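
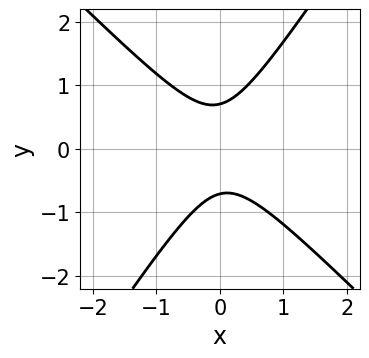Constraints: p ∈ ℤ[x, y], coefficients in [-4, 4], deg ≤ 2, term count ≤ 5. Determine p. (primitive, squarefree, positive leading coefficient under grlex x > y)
3*x^2 + x*y - 2*y^2 + 1

(a) deg p = 2. No degree-1 curve has this shape.
(b) Against the integer gridlines: it misses every integer gridline on the x-axis.
(c) Solving for integer coefficients yields p as stated.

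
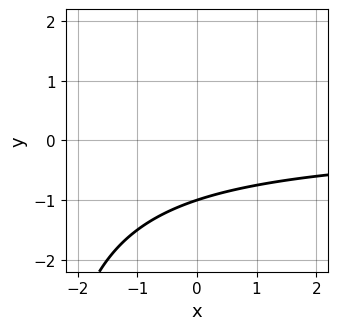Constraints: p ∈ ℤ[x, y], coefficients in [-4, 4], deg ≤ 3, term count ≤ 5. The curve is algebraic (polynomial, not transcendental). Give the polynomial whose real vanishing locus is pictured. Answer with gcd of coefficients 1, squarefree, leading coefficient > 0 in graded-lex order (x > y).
First, the degree is 2 — a generic line meets the curve in up to 2 points.
Next, observable constraints: it misses every integer gridline on the x-axis; it meets the y-axis at y = -1 (among the integer gridlines).
Finally, fitting integer coefficients to these (and the overall shape) gives p.

x*y + 3*y + 3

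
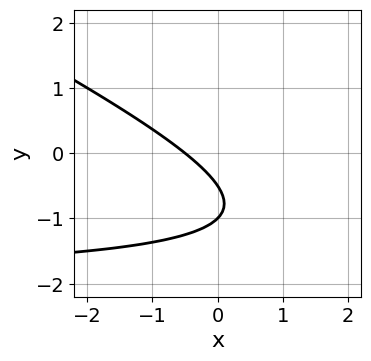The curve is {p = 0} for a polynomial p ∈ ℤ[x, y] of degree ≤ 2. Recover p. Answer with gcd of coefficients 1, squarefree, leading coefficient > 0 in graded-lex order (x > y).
1. deg p = 2. The shape is more complex than any degree-1 curve.
2. Checking where it meets the axes: one y-axis crossing is at y = -1.
3. The integer polynomial consistent with all of this is the stated p.

x*y + 2*y^2 + 2*x + 3*y + 1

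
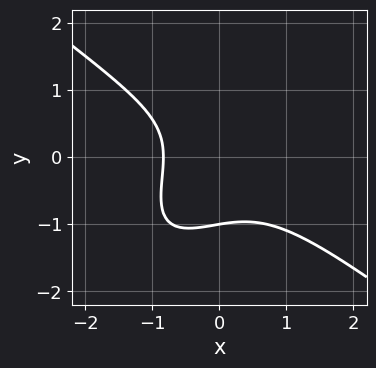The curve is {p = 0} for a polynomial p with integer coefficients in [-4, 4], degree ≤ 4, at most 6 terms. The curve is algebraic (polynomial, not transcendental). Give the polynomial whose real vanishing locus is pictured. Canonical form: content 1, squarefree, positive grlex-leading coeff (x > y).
deg p = 3.
From the axis intercepts and sections: it crosses the y-axis at the gridline y = -1.
Matching integer coefficients to the picture gives p.

2*x^3 - 2*x*y^2 + 2*y^3 + x + 2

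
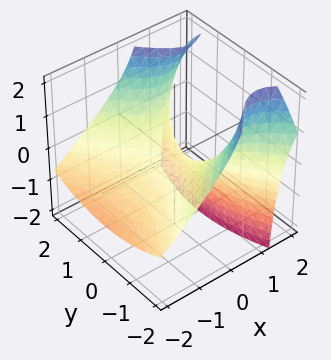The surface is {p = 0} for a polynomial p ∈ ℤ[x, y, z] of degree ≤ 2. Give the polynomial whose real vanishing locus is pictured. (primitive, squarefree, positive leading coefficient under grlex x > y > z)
2*x^2 - 3*x*z - y^2 + 3*z

(a) The degree is 2 — no degree-1 surface has this shape.
(b) Checking where it meets the axes: it crosses the x-axis at the gridline x = 0; one y-axis crossing is at y = 0; it crosses the z-axis at the gridline z = 0.
(c) Assembling these constraints gives the stated polynomial.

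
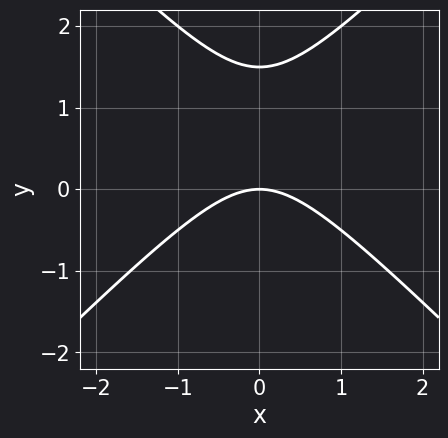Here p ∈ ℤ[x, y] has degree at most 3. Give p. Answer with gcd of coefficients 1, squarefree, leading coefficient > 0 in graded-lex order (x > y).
First, the degree is 2 — no degree-1 curve has this shape.
Next, symmetries: it's symmetric under x → −x, forcing even powers of x.
Next, against the integer gridlines: one y-axis crossing is at y = 0; one x-axis crossing is at x = 0.
Finally, fitting integer coefficients to these (and the overall shape) gives p.

2*x^2 - 2*y^2 + 3*y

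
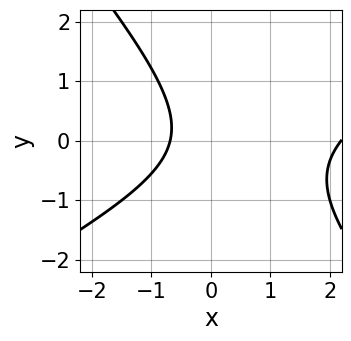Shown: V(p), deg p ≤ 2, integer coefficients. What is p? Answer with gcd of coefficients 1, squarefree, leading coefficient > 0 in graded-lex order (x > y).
deg p = 2.
Observable constraints: it misses every integer gridline on the y-axis.
Together with the visible shape, these determine p as stated.

2*x^2 - 2*x*y - 3*y^2 - 3*x - 3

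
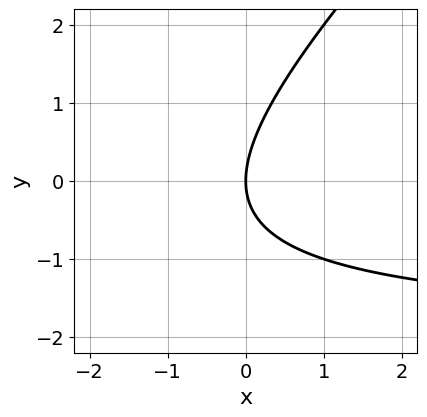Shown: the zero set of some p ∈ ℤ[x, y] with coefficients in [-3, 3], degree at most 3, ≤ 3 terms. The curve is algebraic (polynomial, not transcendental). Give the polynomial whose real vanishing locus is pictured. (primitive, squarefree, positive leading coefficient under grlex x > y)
x*y - y^2 + 2*x

Degree: the shape is more complex than any degree-1 curve, so deg p = 2.
Reading off the gridlines: one x-axis crossing is at x = 0; one y-axis crossing is at y = 0.
The integer polynomial consistent with all of this is the stated p.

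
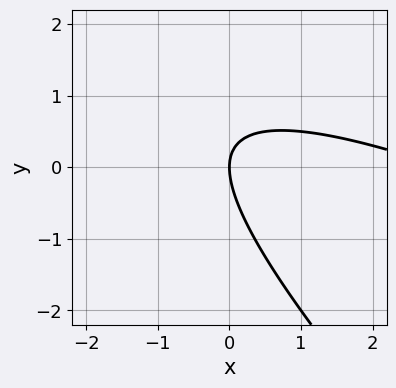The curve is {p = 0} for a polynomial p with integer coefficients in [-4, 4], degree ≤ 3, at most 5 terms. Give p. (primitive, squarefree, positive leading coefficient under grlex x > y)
1. Degree: no degree-1 curve has this shape, so deg p = 2.
2. Reading off the gridlines: it crosses the x-axis at the gridline x = 0; it meets the y-axis at y = 0 (among the integer gridlines).
3. Solving for integer coefficients yields p as stated.

x^2 + 3*x*y + 2*y^2 - 3*x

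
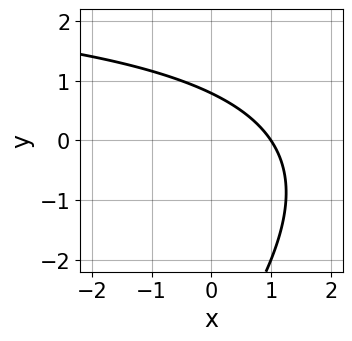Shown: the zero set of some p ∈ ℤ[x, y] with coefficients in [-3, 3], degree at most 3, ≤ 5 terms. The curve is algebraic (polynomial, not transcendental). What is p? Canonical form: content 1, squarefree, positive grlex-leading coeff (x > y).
deg p = 2. The shape is more complex than any degree-1 curve.
Against the integer gridlines: one x-axis crossing is at x = 1.
Solving for integer coefficients yields p as stated.

x*y - y^2 - 3*x - 3*y + 3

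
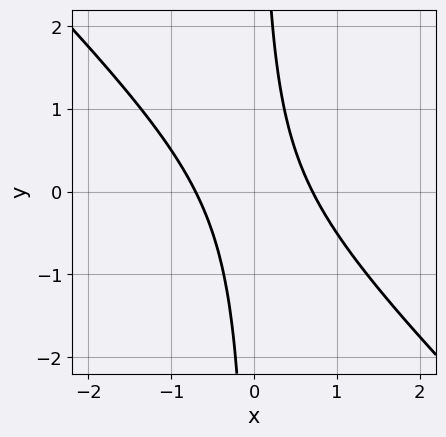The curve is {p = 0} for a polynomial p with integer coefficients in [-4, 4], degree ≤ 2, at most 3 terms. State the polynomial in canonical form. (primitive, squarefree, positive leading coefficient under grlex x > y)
2*x^2 + 2*x*y - 1

deg p = 2.
From the axis intercepts and sections: it misses every integer gridline on the y-axis.
These observations pin down the coefficients.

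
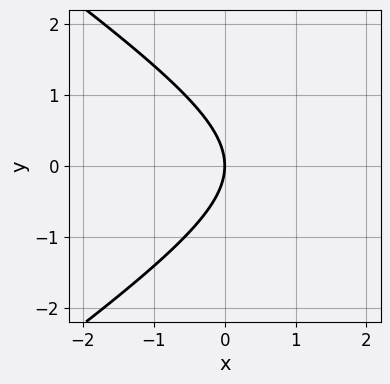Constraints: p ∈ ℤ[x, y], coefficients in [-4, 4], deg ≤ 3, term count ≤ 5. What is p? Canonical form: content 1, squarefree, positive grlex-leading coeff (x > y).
1. Degree: the shape is more complex than any degree-1 curve, so deg p = 2.
2. Symmetries: it's symmetric under y → −y, forcing even powers of y.
3. Against the integer gridlines: it meets the y-axis at y = 0 (among the integer gridlines); it crosses the x-axis at the gridline x = 0.
4. Assembling these constraints gives the stated polynomial.

x^2 - 2*y^2 - 3*x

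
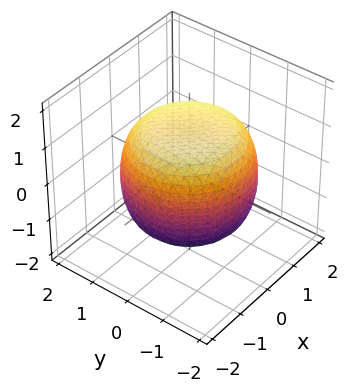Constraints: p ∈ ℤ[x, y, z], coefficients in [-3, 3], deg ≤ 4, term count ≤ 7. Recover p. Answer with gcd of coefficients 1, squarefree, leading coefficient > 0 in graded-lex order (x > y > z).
x^4 + 2*x^2*y^2 + y^4 - x^2 - y^2 + 2*z^2 - 3

First, the degree is 4 — no degree-3 surface has this shape.
Next, by symmetry, the surface is invariant under rotation about z: p = q(x² + y², z).
Next, from the axis intercepts and sections: a circular section at z = -1 has radius between 1 and 2.
Finally, assembling these constraints gives the stated polynomial.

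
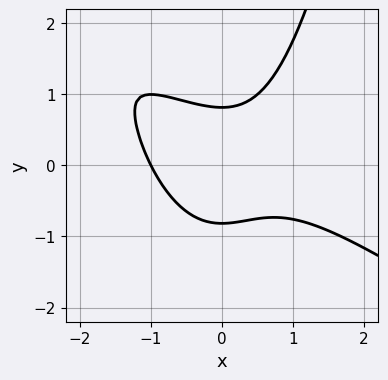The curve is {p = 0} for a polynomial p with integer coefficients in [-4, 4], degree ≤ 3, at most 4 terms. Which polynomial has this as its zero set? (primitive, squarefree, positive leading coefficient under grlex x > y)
2*x^3 + 3*x^2*y - 3*y^2 + 2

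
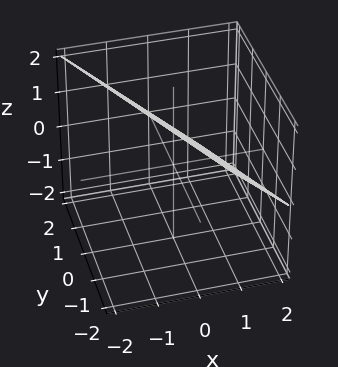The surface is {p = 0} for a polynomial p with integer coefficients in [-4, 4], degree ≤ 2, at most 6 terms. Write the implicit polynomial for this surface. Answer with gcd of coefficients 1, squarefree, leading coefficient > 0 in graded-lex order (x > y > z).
2*x + y + 2*z - 2

1. Degree: the surface is flat (a plane), so deg p = 1.
2. Against the integer gridlines: it crosses the y-axis at the gridline y = 2; it meets the x-axis at x = 1 (among the integer gridlines); one z-axis crossing is at z = 1.
3. Solving for integer coefficients yields p as stated.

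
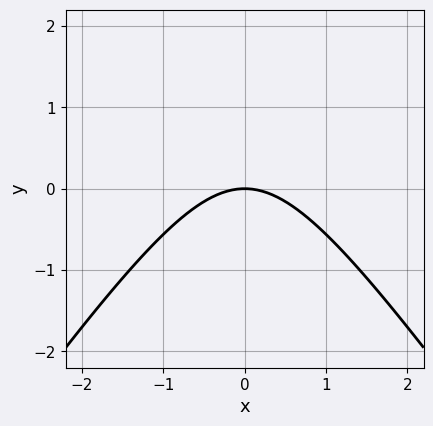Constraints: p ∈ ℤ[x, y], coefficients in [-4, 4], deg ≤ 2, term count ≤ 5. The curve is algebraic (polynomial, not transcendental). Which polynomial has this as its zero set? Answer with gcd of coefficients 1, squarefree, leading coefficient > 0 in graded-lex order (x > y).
2*x^2 - y^2 + 3*y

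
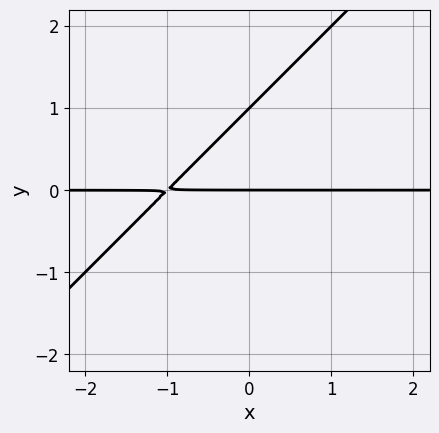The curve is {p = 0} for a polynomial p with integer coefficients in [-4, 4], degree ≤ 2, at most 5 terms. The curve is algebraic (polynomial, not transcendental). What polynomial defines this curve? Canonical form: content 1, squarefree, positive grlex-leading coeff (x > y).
x*y - y^2 + y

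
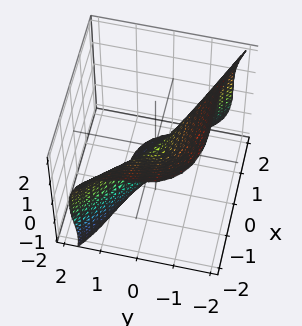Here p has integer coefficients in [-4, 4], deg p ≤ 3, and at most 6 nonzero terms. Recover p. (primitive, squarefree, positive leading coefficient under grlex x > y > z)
x^3 + 2*y^3 + y*z^2 + z^3 + z^2

1. Degree: no degree-2 surface has this shape, so deg p = 3.
2. Reading off the gridlines: it meets the x-axis at x = 0 (among the integer gridlines); among the integer gridlines, it crosses the z-axis at z ∈ {-1, 0}; one y-axis crossing is at y = 0.
3. Solving for integer coefficients yields p as stated.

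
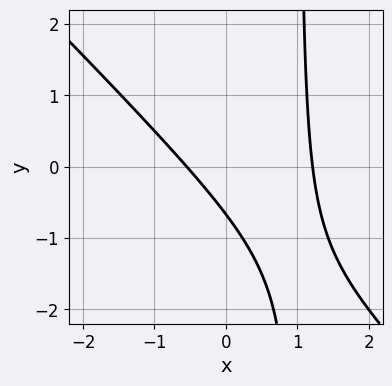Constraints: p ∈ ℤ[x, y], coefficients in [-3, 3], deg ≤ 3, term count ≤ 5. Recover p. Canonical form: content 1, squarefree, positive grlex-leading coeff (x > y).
3*x^2 + 3*x*y - 2*x - 3*y - 2

1. deg p = 2. A generic line meets the curve in up to 2 points.
2. Solving for integer coefficients yields p as stated.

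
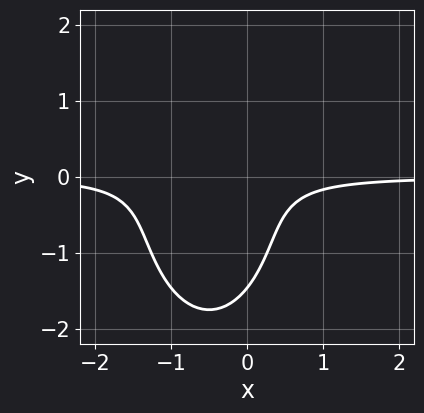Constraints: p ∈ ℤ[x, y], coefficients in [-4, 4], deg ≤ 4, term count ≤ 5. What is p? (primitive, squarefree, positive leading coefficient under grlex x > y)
1. deg p = 3.
2. Observable constraints: no x-intercept at any integer in the box.
3. Fitting integer coefficients to these (and the overall shape) gives p.

3*x^2*y + y^3 + 3*x*y + y^2 + 1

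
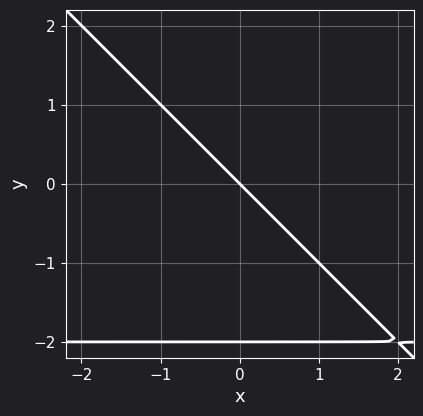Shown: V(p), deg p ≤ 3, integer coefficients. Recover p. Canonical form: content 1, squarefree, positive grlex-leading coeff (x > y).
First, the degree is 2 — a generic line meets the curve in up to 2 points.
Then, from the axis intercepts and sections: it crosses the x-axis at the gridline x = 0; the y-axis gridline crossings are at y ∈ {-2, 0}.
Finally, putting this together gives p.

x*y + y^2 + 2*x + 2*y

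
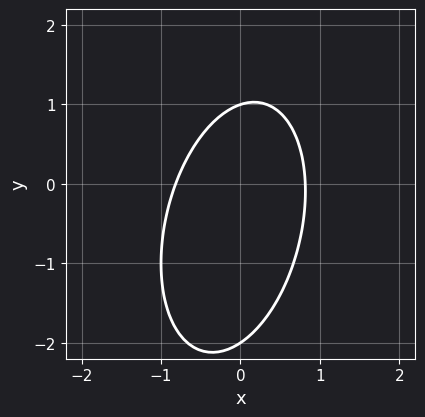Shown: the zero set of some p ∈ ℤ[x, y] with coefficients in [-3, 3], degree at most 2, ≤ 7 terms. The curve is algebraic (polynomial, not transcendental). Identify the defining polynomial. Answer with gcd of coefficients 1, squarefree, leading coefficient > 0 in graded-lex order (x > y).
3*x^2 - x*y + y^2 + y - 2

(a) deg p = 2. A generic line meets the curve in up to 2 points.
(b) Reading off the gridlines: among the integer gridlines, it crosses the y-axis at y ∈ {-2, 1}.
(c) Fitting integer coefficients to these (and the overall shape) gives p.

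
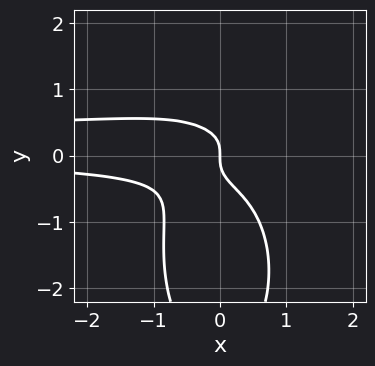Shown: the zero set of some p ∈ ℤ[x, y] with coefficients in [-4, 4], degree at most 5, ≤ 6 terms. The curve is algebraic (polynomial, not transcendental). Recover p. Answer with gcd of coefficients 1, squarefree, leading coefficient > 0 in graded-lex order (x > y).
3*x^2*y^2 + y^4 - x^2*y + 3*y^3 + x

1. deg p = 4. A generic line meets the curve in up to 4 points.
2. From the axis intercepts and sections: it crosses the x-axis at the gridline x = 0; one y-axis crossing is at y = 0.
3. The integer polynomial consistent with all of this is the stated p.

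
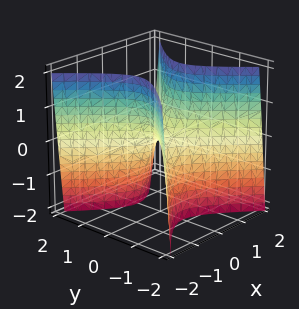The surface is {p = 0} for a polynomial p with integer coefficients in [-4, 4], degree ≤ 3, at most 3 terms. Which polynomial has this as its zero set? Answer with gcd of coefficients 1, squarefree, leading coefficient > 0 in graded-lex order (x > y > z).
3*x^2 - 3*y^2 - z

First, the degree is 2 — a saddle surface; a quadric.
Next, symmetries: the y ↦ −y reflection is a symmetry, so y appears only in even powers; mirror symmetry x ↦ −x ⇒ only even powers of x.
Then, checking where it meets the axes: it meets the x-axis at x = 0 (among the integer gridlines); one y-axis crossing is at y = 0; one z-axis crossing is at z = 0.
Finally, solving for integer coefficients yields p as stated.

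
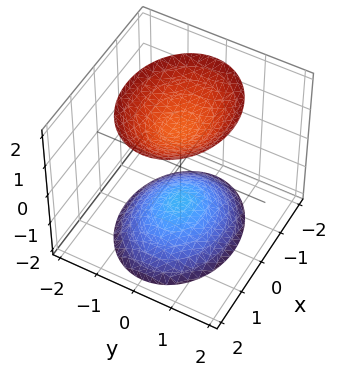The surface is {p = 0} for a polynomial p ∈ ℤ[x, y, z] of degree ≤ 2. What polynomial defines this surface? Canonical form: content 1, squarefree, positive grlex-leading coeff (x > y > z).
1. The picture has 2 separate pieces. They look like related sheets of one shape, so recover p as a whole.
2. deg p = 2. Two sheets facing apart; a quadric.
3. Symmetries: the x ↦ −x reflection is a symmetry, so x appears only in even powers; mirror symmetry y ↦ −y ⇒ only even powers of y; mirror symmetry z ↦ −z ⇒ only even powers of z.
4. From the axis intercepts and sections: it misses every integer gridline on the y-axis; no x-intercept at any integer in the box.
5. Together with the visible shape, these determine p as stated.

2*x^2 + 3*y^2 - 2*z^2 + 3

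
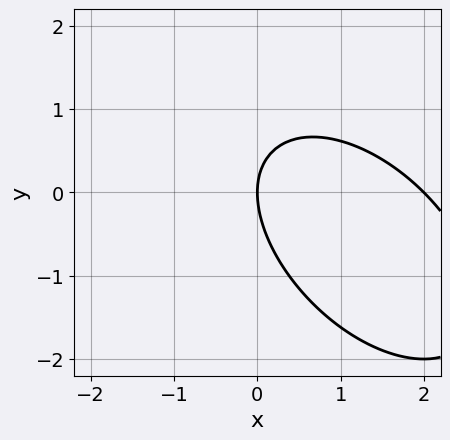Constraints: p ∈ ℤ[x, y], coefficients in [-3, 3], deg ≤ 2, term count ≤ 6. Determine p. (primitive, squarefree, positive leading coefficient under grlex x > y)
x^2 + x*y + y^2 - 2*x

(a) The degree is 2 — no degree-1 curve has this shape.
(b) From the axis intercepts and sections: one y-axis crossing is at y = 0; the x-axis gridline crossings are at x ∈ {0, 2}.
(c) Matching integer coefficients to the picture gives p.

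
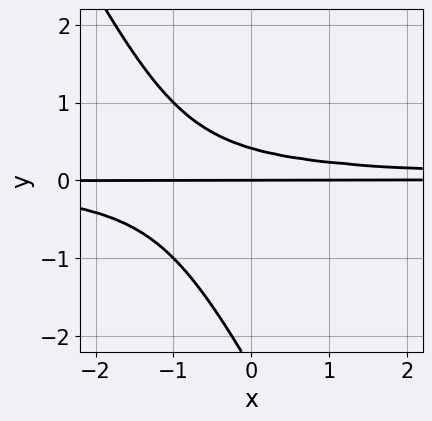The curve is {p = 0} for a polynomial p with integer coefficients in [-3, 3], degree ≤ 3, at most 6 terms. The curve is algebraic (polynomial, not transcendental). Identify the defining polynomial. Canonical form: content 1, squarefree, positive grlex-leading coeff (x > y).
The degree is 3 — the shape is more complex than any degree-2 curve.
From the axis intercepts and sections: the visible x-axis segment lies entirely on the curve; it meets the y-axis at y = 0 (among the integer gridlines).
Assembling these constraints gives the stated polynomial.

2*x*y^2 + y^3 + 2*y^2 - y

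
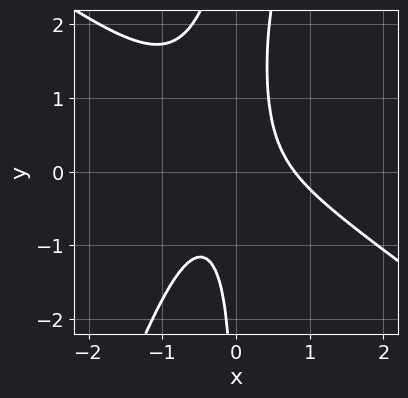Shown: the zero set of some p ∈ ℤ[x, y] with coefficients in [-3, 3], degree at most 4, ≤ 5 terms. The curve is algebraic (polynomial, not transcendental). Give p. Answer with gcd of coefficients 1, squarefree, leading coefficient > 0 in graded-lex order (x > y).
2*x^3 + 2*x^2*y - x*y^2 + 2*x*y - 1

First, the degree is 3 — a generic line meets the curve in up to 3 points.
Then, reading off the gridlines: no y-intercept at any integer in the box.
Finally, assembling these constraints gives the stated polynomial.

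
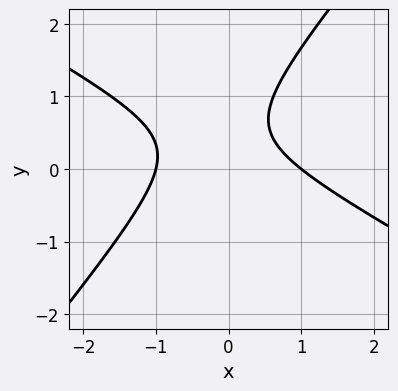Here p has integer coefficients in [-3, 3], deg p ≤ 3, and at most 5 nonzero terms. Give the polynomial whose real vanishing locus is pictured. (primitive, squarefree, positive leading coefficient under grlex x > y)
(a) deg p = 2. A generic line meets the curve in up to 2 points.
(b) Observable constraints: among the integer gridlines, it crosses the x-axis at x ∈ {-1, 1}; it misses every integer gridline on the y-axis.
(c) Fitting integer coefficients to these (and the overall shape) gives p.

2*x^2 + 2*x*y - 3*y^2 + 3*y - 2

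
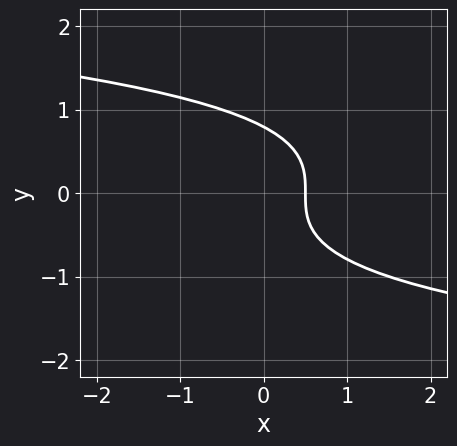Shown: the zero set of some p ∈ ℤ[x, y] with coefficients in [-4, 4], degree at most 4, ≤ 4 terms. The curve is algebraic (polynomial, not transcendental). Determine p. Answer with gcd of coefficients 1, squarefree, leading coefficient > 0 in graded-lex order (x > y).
1. The degree is 3 — a generic line meets the curve in up to 3 points.
2. Putting this together gives p.

2*y^3 + 2*x - 1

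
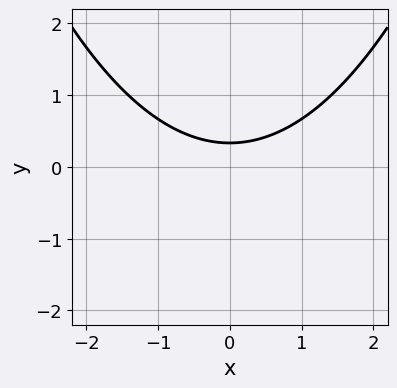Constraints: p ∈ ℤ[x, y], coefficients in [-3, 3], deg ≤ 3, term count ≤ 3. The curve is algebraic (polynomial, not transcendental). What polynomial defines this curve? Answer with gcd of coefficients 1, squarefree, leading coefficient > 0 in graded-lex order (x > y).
x^2 - 3*y + 1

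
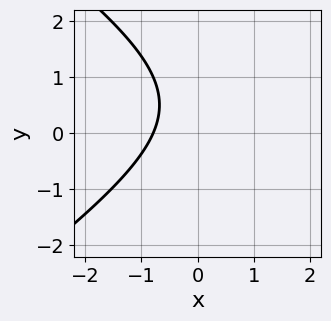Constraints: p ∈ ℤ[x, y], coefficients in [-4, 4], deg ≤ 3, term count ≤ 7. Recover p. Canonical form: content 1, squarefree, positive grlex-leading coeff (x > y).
x^2 - 2*y^2 - 3*x + 2*y - 3

deg p = 2.
From the visible intercepts: no y-intercept at any integer in the box.
Matching integer coefficients to the picture gives p.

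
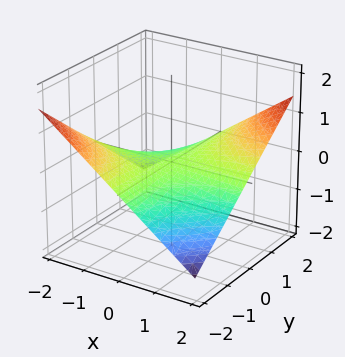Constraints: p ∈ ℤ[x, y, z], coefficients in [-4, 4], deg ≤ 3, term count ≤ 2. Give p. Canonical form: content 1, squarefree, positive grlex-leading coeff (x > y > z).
(a) The degree is 2 — a saddle surface; a quadric.
(b) Reading off the gridlines: every point of the y-axis in the box is on the surface; the visible x-axis segment lies entirely on the surface; one z-axis crossing is at z = 0.
(c) Fitting integer coefficients to these (and the overall shape) gives p.

x*y - 3*z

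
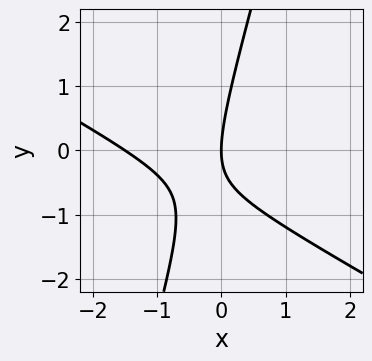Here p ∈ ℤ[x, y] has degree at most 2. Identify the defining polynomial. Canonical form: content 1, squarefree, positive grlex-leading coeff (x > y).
2*x^2 + 3*x*y - y^2 + 3*x

1. The degree is 2 — the shape is more complex than any degree-1 curve.
2. Observable constraints: one x-axis crossing is at x = 0; one y-axis crossing is at y = 0.
3. Putting this together gives p.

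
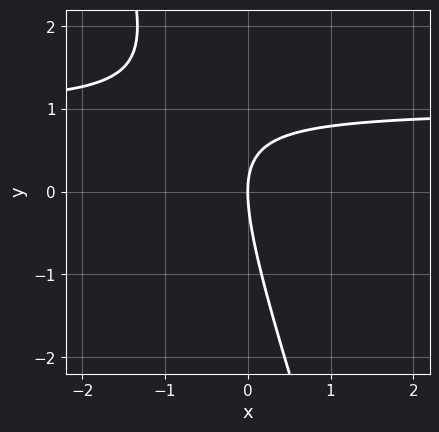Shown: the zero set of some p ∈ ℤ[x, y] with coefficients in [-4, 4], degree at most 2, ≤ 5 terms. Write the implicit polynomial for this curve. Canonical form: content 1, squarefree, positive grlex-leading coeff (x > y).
First, the degree is 2 — a generic line meets the curve in up to 2 points.
Then, from the visible intercepts: it meets the x-axis at x = 0 (among the integer gridlines); it meets the y-axis at y = 0 (among the integer gridlines).
Finally, solving for integer coefficients yields p as stated.

3*x*y + y^2 - 3*x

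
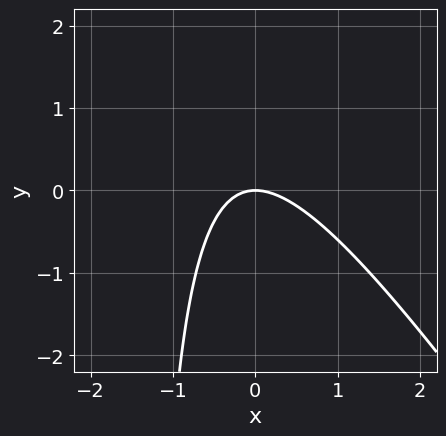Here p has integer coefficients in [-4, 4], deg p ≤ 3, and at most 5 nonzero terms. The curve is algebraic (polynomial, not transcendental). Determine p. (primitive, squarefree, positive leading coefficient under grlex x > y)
3*x^2 + 2*x*y + 3*y

The degree is 2 — no degree-1 curve has this shape.
Against the integer gridlines: it crosses the y-axis at the gridline y = 0; one x-axis crossing is at x = 0.
Together with the visible shape, these determine p as stated.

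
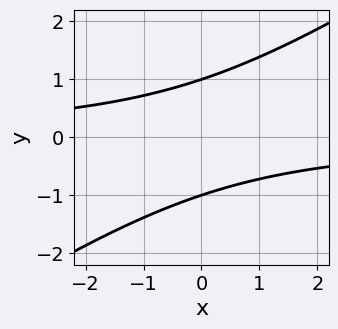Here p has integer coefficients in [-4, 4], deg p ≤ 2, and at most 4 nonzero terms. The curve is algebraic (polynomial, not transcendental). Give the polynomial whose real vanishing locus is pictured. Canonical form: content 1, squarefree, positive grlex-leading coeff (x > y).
(a) deg p = 2. A generic line meets the curve in up to 2 points.
(b) From the axis intercepts and sections: among the integer gridlines, it crosses the y-axis at y ∈ {-1, 1}; it misses every integer gridline on the x-axis.
(c) Solving for integer coefficients yields p as stated.

2*x*y - 3*y^2 + 3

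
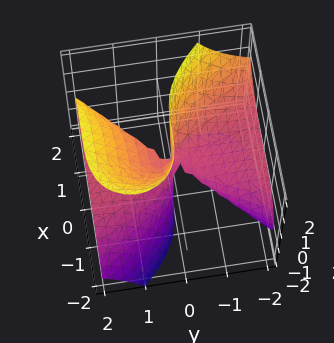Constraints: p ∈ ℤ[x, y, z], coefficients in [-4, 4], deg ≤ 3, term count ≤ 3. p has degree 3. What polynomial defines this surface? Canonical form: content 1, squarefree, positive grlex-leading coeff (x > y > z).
(a) Degree: the shape is more complex than any degree-2 surface, so deg p = 3.
(b) Observable constraints: every point of the z-axis in the box is on the surface; the visible y-axis segment lies entirely on the surface; it meets the x-axis at x = 0 (among the integer gridlines).
(c) These observations pin down the coefficients.

2*x^3 - 3*y^2*z + 3*y*z^2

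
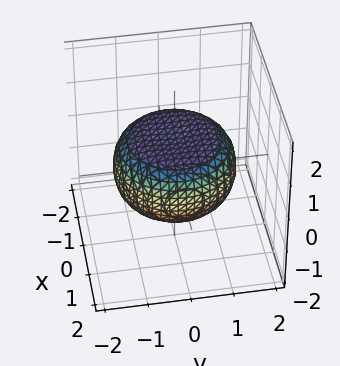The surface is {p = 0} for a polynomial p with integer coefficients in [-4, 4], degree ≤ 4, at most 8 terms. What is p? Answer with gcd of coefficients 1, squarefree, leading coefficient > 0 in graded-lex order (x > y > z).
First, the degree is 4 — the shape is more complex than any degree-3 surface.
Then, symmetries: rotational symmetry about the z-axis ⇒ p depends on x, y only through x² + y².
Next, checking where it meets the axes: a circular section at z = 0 has radius between 1 and 2.
Finally, these observations pin down the coefficients.

x^4 + 2*x^2*y^2 + y^4 - x^2 - y^2 + 3*z^2 - 2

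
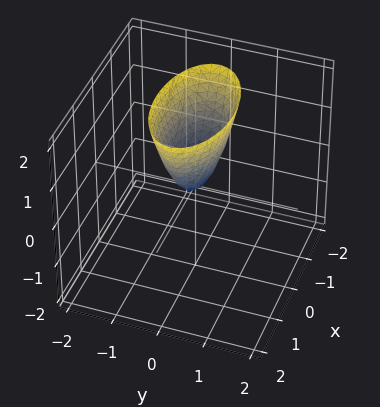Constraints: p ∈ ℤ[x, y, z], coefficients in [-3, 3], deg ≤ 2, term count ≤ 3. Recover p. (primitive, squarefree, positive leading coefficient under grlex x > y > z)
x^2 + 3*y^2 - z

(a) deg p = 2. A single bowl opening along one axis; a quadric.
(b) Symmetries: mirror symmetry x ↦ −x ⇒ only even powers of x; it's symmetric under y → −y, forcing even powers of y.
(c) Observable constraints: one z-axis crossing is at z = 0; it meets the y-axis at y = 0 (among the integer gridlines); it meets the x-axis at x = 0 (among the integer gridlines).
(d) Putting this together gives p.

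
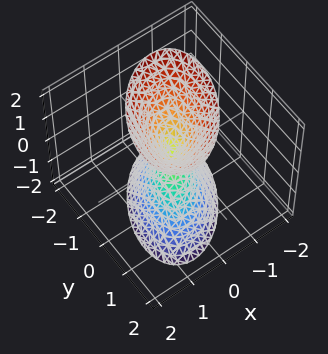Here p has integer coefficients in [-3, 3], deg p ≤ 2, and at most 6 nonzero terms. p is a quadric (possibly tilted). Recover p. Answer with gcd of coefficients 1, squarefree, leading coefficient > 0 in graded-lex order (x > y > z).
3*x^2 - 2*x*y + 2*y^2 - z^2

I count 2 distinct pieces. They look like related sheets of one shape, so recover p as a whole.
deg p = 2. The shape is more complex than any degree-1 surface.
Observable constraints: one y-axis crossing is at y = 0; it crosses the z-axis at the gridline z = 0.
These observations pin down the coefficients.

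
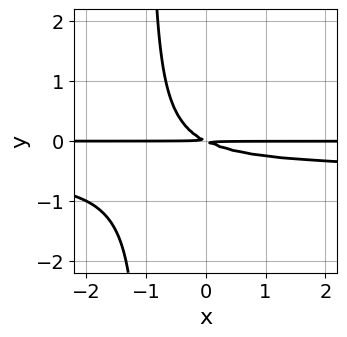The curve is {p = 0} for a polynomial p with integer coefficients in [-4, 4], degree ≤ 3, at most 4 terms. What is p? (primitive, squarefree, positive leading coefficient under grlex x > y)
First, the degree is 3 — a generic line meets the curve in up to 3 points.
Next, from the visible intercepts: the visible x-axis segment lies entirely on the curve.
Finally, putting this together gives p.

2*x*y^2 + x*y + 2*y^2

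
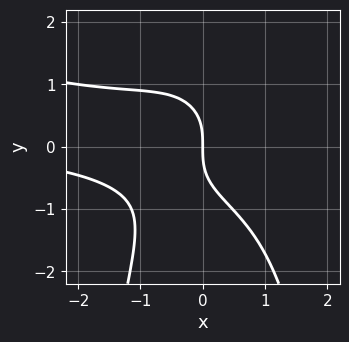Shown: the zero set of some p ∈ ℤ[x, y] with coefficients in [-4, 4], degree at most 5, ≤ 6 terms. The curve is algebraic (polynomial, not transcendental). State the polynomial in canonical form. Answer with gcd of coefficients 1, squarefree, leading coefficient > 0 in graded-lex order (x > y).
1. deg p = 4.
2. From the visible intercepts: it crosses the x-axis at the gridline x = 0; it meets the y-axis at y = 0 (among the integer gridlines).
3. Matching integer coefficients to the picture gives p.

x^3*y + 3*x^2*y^2 + 2*y^3 + 3*x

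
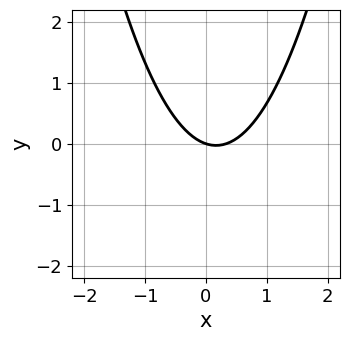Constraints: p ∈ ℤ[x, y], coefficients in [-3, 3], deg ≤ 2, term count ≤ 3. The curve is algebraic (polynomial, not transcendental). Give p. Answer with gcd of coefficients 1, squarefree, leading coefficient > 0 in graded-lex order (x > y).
3*x^2 - x - 3*y

1. The degree is 2 — the shape is more complex than any degree-1 curve.
2. Against the integer gridlines: one x-axis crossing is at x = 0; one y-axis crossing is at y = 0.
3. The integer polynomial consistent with all of this is the stated p.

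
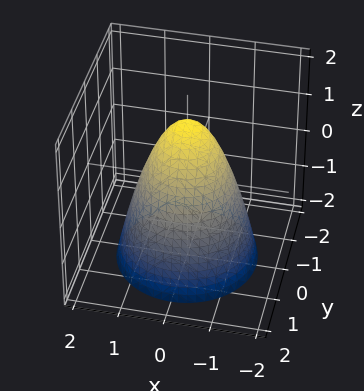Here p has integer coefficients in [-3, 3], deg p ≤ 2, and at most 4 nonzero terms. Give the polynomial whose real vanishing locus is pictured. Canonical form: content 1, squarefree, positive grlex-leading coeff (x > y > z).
3*x^2 + 3*y^2 + 2*z - 3

1. deg p = 2. The shape is more complex than any degree-1 surface.
2. Symmetries: the surface is invariant under rotation about z: p = q(x² + y², z).
3. From the visible intercepts: among the integer gridlines, it crosses the y-axis at y ∈ {-1, 1}; a circular section at z = -1 has radius between 1 and 2; among the integer gridlines, it crosses the x-axis at x ∈ {-1, 1}.
4. Together with the visible shape, these determine p as stated.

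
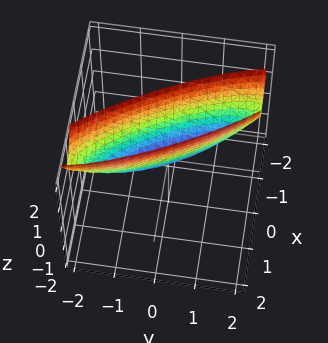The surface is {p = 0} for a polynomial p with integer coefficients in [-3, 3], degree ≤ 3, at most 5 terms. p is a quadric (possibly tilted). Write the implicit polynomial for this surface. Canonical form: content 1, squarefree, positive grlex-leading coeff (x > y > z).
1. Degree: no degree-1 surface has this shape, so deg p = 2.
2. From the visible intercepts: one y-axis crossing is at y = 0; it crosses the z-axis at the gridline z = 0; one x-axis crossing is at x = 0.
3. Assembling these constraints gives the stated polynomial.

3*x^2 + 3*x*y + y^2 - z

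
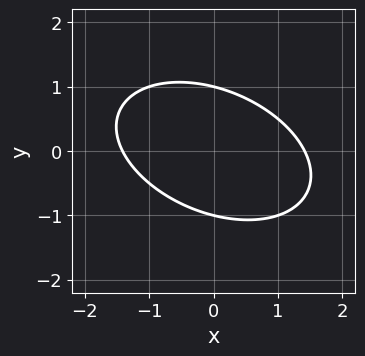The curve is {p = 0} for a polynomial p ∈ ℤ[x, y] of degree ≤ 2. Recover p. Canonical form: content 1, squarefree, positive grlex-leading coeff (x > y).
x^2 + x*y + 2*y^2 - 2

First, deg p = 2. No degree-1 curve has this shape.
Next, from the visible intercepts: the y-axis gridline crossings are at y ∈ {-1, 1}.
Finally, these observations pin down the coefficients.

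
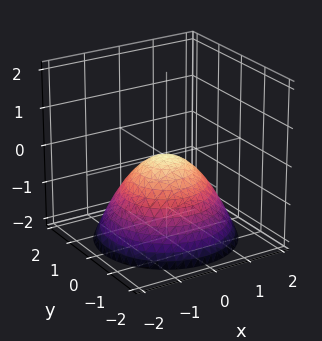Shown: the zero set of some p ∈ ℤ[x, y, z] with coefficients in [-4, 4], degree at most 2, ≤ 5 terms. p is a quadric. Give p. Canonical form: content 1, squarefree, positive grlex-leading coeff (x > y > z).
2*x^2 + 2*y^2 + 3*z

1. Degree: a paraboloid; a quadric, so deg p = 2.
2. Symmetries: the surface is invariant under rotation about z: p = q(x² + y², z).
3. Observable constraints: one z-axis crossing is at z = 0; a circular section at z = -2 has radius between 1 and 2.
4. Assembling these constraints gives the stated polynomial.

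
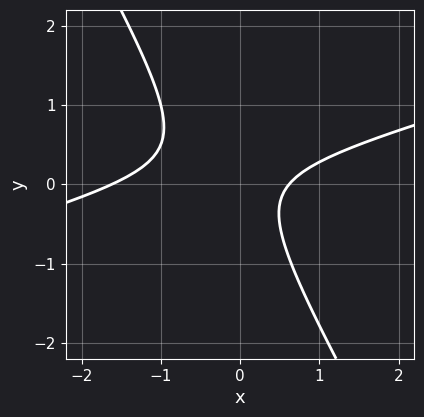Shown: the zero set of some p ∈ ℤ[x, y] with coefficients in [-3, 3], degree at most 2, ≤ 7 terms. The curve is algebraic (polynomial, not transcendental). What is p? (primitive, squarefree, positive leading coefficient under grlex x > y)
(a) Degree: no degree-1 curve has this shape, so deg p = 2.
(b) From the axis intercepts and sections: no y-intercept at any integer in the box.
(c) The integer polynomial consistent with all of this is the stated p.

x^2 - 3*x*y - 2*y^2 + x - 1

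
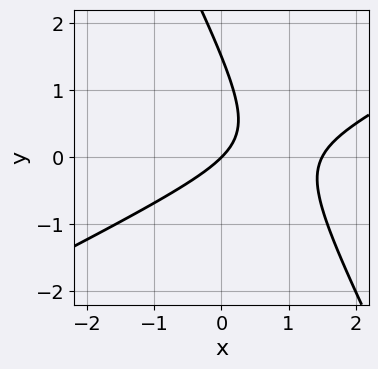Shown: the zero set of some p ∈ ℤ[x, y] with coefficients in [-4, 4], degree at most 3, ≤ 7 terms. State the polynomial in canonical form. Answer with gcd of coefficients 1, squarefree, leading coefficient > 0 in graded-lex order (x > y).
2*x^2 - 3*x*y - 2*y^2 - 3*x + 3*y

(a) Degree: the shape is more complex than any degree-1 curve, so deg p = 2.
(b) From the visible intercepts: one y-axis crossing is at y = 0; it meets the x-axis at x = 0 (among the integer gridlines).
(c) Assembling these constraints gives the stated polynomial.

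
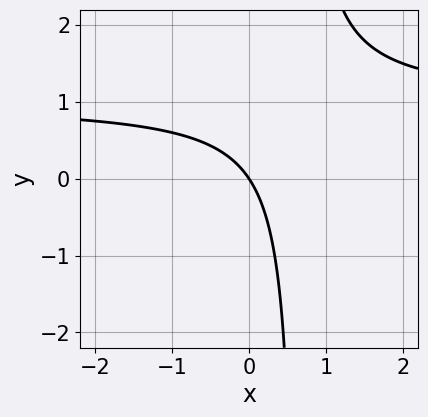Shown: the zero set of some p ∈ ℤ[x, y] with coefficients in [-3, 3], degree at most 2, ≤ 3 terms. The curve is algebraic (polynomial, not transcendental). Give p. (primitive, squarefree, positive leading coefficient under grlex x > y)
3*x*y - 3*x - 2*y

First, deg p = 2. A generic line meets the curve in up to 2 points.
Then, reading off the gridlines: it crosses the x-axis at the gridline x = 0; it crosses the y-axis at the gridline y = 0.
Finally, putting this together gives p.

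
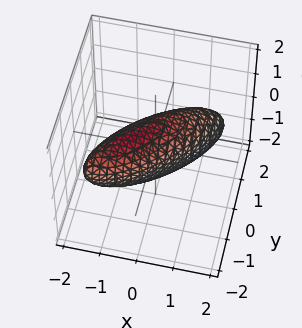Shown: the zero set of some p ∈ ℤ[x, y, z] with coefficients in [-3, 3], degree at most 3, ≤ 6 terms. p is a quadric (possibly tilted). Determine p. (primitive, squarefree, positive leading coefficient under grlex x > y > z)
1. The degree is 2 — a generic line meets the surface in up to 2 points.
2. Against the integer gridlines: the x-axis gridline crossings are at x ∈ {-1, 1}; among the integer gridlines, it crosses the z-axis at z ∈ {-1, 1}; among the integer gridlines, it crosses the y-axis at y ∈ {-1, 1}.
3. Matching integer coefficients to the picture gives p.

2*x^2 - 3*x*y + 2*y^2 + y*z + 2*z^2 - 2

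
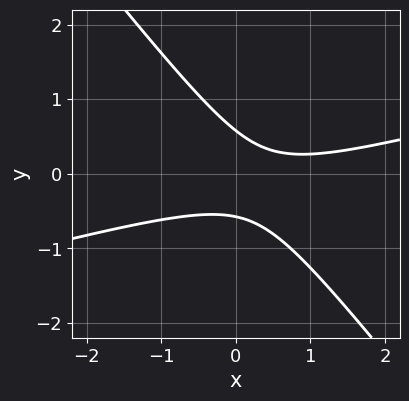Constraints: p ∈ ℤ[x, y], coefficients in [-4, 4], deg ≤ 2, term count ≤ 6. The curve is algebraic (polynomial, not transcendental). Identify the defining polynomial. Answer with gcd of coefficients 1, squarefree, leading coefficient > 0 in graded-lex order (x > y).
(a) Degree: a generic line meets the curve in up to 2 points, so deg p = 2.
(b) Against the integer gridlines: the curve avoids every integer x-axis point in the box.
(c) Assembling these constraints gives the stated polynomial.

x^2 - 3*x*y - 3*y^2 - x + 1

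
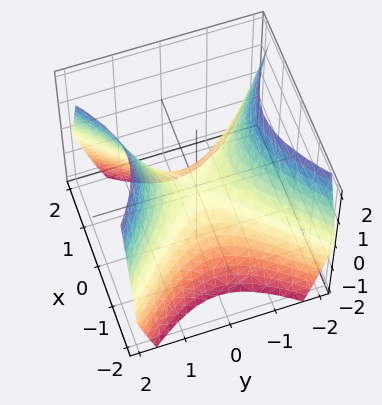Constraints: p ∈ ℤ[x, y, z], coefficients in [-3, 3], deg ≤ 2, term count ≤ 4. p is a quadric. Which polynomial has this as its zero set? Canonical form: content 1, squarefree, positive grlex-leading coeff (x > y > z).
(a) deg p = 2.
(b) Symmetries: mirror symmetry y ↦ −y ⇒ only even powers of y; the x ↦ −x reflection is a symmetry, so x appears only in even powers.
(c) Against the integer gridlines: one y-axis crossing is at y = 0; one x-axis crossing is at x = 0; one z-axis crossing is at z = 0.
(d) Fitting integer coefficients to these (and the overall shape) gives p.

x^2 - y^2 + z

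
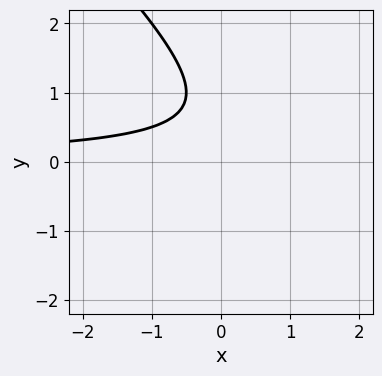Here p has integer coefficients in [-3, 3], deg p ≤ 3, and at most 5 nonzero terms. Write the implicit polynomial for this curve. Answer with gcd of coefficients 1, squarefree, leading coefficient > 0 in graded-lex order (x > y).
(a) deg p = 2. No degree-1 curve has this shape.
(b) Observable constraints: it misses every integer gridline on the y-axis; the curve avoids every integer x-axis point in the box.
(c) Putting this together gives p.

2*x*y + 2*y^2 - 3*y + 2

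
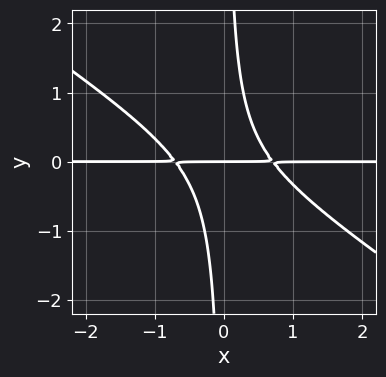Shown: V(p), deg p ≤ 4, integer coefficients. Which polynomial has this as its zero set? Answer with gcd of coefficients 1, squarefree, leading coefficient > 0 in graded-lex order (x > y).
2*x^2*y + 3*x*y^2 - y

First, the degree is 3 — no degree-2 curve has this shape.
Then, from the visible intercepts: one y-axis crossing is at y = 0; every point of the x-axis in the box is on the curve.
Finally, fitting integer coefficients to these (and the overall shape) gives p.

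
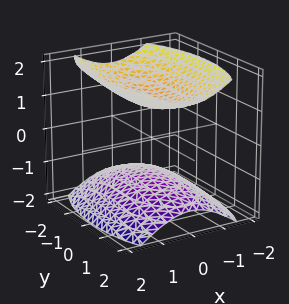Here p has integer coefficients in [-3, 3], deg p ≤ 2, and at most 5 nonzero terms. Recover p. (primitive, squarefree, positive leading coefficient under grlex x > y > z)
3*x^2 + y^2 - 3*z^2 + 3

1. There are 2 components. They look like related sheets of one shape, so recover p as a whole.
2. Degree: two sheets facing apart; a quadric, so deg p = 2.
3. Symmetries: the x ↦ −x reflection is a symmetry, so x appears only in even powers; the y ↦ −y reflection is a symmetry, so y appears only in even powers; the z ↦ −z reflection is a symmetry, so z appears only in even powers.
4. Observable constraints: it misses every integer gridline on the y-axis; among the integer gridlines, it crosses the z-axis at z ∈ {-1, 1}; no x-intercept at any integer in the box.
5. Assembling these constraints gives the stated polynomial.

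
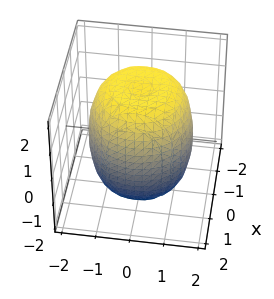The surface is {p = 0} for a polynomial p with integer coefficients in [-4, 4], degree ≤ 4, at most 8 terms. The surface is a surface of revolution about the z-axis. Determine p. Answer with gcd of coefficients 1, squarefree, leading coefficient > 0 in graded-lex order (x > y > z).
The degree is 4 — a generic line meets the surface in up to 4 points.
Symmetries: the z-axis is an axis of rotation, so x and y enter only as x² + y².
Observable constraints: a circular section at z = -1 has radius between 1 and 2.
Together with the visible shape, these determine p as stated.

x^4 + 2*x^2*y^2 + y^4 - x^2 - y^2 + z^2 - 3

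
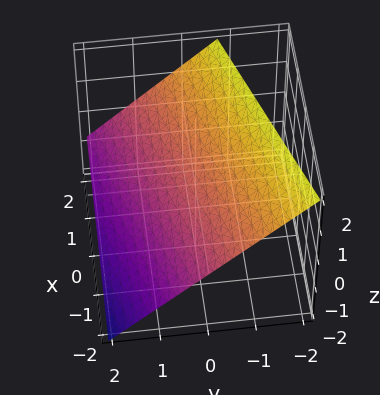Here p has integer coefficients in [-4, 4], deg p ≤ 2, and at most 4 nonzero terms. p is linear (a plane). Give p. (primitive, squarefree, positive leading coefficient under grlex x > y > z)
x - 3*y - 3*z + 2

(a) Degree: every cross-section is a straight line — this is a plane, so deg p = 1.
(b) From the visible intercepts: it crosses the x-axis at the gridline x = -2.
(c) Matching integer coefficients to the picture gives p.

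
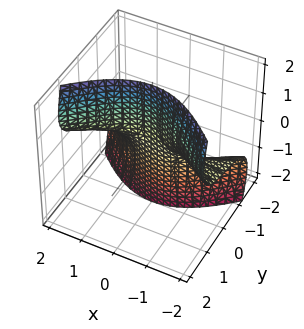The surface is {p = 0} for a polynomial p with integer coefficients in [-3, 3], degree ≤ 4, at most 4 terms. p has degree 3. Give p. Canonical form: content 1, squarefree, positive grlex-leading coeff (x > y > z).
2*x^2*z - y^3 - 3*y*z^2 - 2*y

deg p = 3. A generic line meets the surface in up to 3 points.
From the axis intercepts and sections: it meets the y-axis at y = 0 (among the integer gridlines); every point of the z-axis in the box is on the surface; every point of the x-axis in the box is on the surface.
The integer polynomial consistent with all of this is the stated p.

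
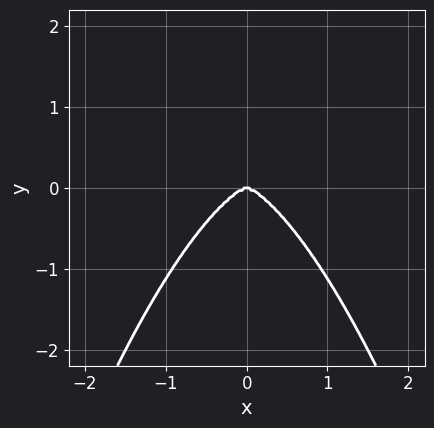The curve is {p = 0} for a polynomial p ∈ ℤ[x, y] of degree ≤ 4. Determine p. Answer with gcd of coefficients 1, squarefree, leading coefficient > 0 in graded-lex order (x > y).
3*x^4 + x^2*y^2 + 3*y^3

deg p = 4. No degree-3 curve has this shape.
Symmetries: mirror symmetry x ↦ −x ⇒ only even powers of x.
Observable constraints: it crosses the x-axis at the gridline x = 0; one y-axis crossing is at y = 0.
Putting this together gives p.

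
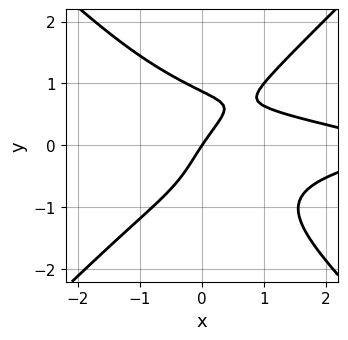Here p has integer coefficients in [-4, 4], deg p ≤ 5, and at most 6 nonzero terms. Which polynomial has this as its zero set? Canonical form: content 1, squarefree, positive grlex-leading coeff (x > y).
3*x^2*y^2 - 3*y^4 + x^2 - 3*x + 2*y

First, deg p = 4. A generic line meets the curve in up to 4 points.
Next, observable constraints: one y-axis crossing is at y = 0; it meets the x-axis at x = 0 (among the integer gridlines).
Finally, the integer polynomial consistent with all of this is the stated p.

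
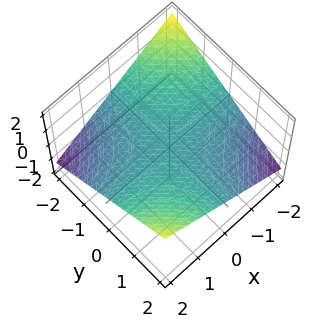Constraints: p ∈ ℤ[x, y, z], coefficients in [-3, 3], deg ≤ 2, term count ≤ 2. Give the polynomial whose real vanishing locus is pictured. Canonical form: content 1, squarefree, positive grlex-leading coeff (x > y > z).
(a) Degree: a hyperbolic paraboloid; a quadric, so deg p = 2.
(b) Against the integer gridlines: the visible y-axis segment lies entirely on the surface; one z-axis crossing is at z = 0; the visible x-axis segment lies entirely on the surface.
(c) Assembling these constraints gives the stated polynomial.

x*y - 3*z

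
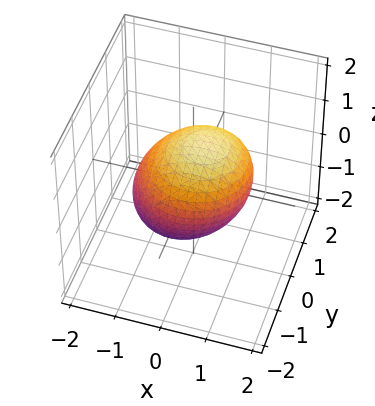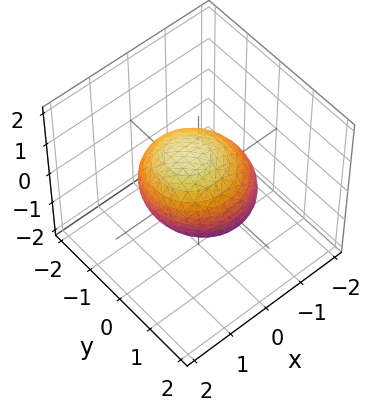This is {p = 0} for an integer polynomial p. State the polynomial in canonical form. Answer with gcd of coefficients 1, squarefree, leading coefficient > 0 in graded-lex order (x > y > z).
The degree is 2 — no degree-1 surface has this shape.
The integer polynomial consistent with all of this is the stated p.

2*x^2 - x*z + 2*y^2 + 2*z^2 - 3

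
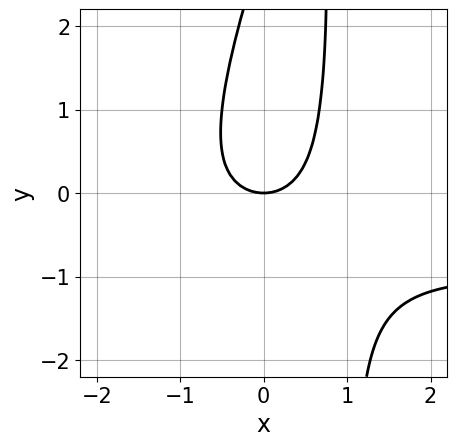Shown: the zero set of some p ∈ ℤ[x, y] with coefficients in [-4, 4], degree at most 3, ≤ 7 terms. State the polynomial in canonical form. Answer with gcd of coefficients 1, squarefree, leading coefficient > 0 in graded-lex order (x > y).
3*x^2*y - x*y^2 + 3*x^2 + y^2 - 3*y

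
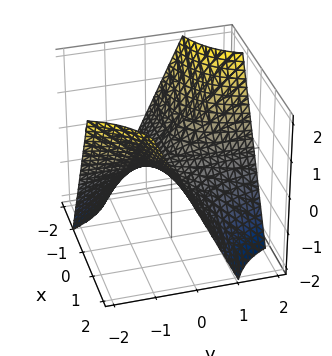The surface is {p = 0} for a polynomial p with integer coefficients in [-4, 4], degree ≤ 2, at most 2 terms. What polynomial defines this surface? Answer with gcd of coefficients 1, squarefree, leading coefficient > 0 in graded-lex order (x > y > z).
x*y + z

(a) The degree is 2 — a hyperbolic paraboloid; a quadric.
(b) Against the integer gridlines: one z-axis crossing is at z = 0; the visible y-axis segment lies entirely on the surface; every point of the x-axis in the box is on the surface.
(c) Solving for integer coefficients yields p as stated.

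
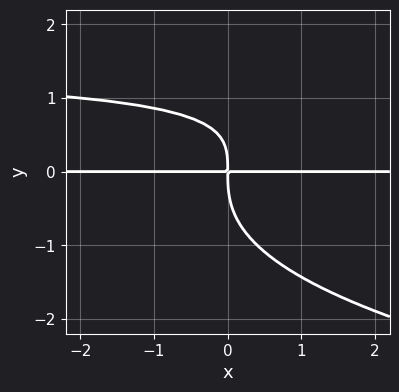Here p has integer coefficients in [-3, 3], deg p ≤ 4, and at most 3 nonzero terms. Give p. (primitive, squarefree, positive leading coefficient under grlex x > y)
(a) deg p = 4. The shape is more complex than any degree-3 curve.
(b) Checking where it meets the axes: every point of the x-axis in the box is on the curve.
(c) Solving for integer coefficients yields p as stated.

2*y^4 - 2*x*y^2 + 3*x*y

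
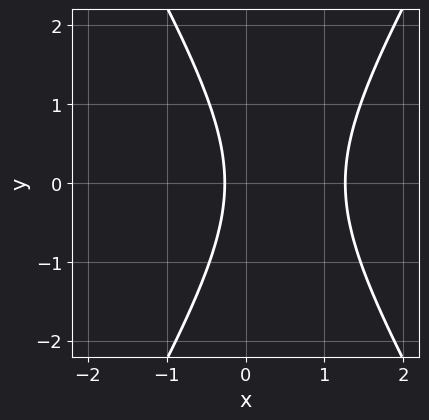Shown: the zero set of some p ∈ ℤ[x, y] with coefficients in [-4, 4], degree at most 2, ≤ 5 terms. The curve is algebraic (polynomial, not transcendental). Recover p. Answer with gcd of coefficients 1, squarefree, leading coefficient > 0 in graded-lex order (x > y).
Degree: a generic line meets the curve in up to 2 points, so deg p = 2.
Symmetries: it's symmetric under y → −y, forcing even powers of y.
From the visible intercepts: the curve avoids every integer y-axis point in the box.
Together with the visible shape, these determine p as stated.

3*x^2 - y^2 - 3*x - 1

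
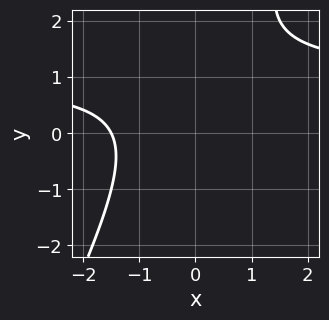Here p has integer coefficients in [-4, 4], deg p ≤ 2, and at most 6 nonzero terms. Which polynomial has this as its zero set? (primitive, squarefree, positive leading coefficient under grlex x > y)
2*x*y - y^2 - 2*x + 2*y - 3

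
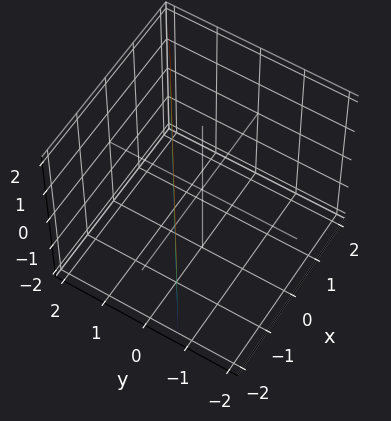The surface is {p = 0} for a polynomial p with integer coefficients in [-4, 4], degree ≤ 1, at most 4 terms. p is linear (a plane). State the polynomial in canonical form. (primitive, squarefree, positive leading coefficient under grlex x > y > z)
Degree: the surface is flat (a plane), so deg p = 1.
From the axis intercepts and sections: it misses every integer gridline on the z-axis; one x-axis crossing is at x = -1.
Fitting integer coefficients to these (and the overall shape) gives p.

2*x - 3*y + 2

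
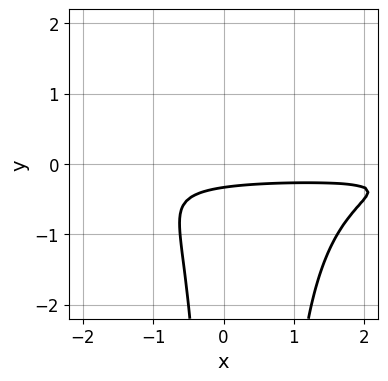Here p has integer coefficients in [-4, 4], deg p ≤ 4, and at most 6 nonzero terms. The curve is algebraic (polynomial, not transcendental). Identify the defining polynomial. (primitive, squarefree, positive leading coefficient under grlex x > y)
2*x^2*y^2 - x*y^2 + x*y + 3*y + 1

(a) Degree: a generic line meets the curve in up to 4 points, so deg p = 4.
(b) Against the integer gridlines: it misses every integer gridline on the x-axis.
(c) The integer polynomial consistent with all of this is the stated p.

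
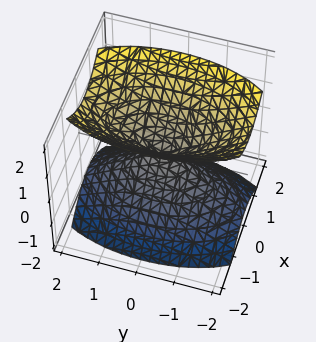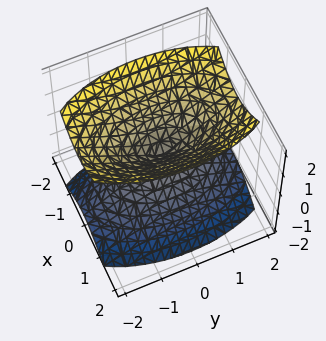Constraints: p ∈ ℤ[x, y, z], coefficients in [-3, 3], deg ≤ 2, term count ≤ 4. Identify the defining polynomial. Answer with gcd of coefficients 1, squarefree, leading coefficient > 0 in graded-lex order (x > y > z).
First, there are 2 components.
Then, the degree is 2 — two nappes meeting at a single point; a quadric.
Then, symmetries: the x ↦ −x reflection is a symmetry, so x appears only in even powers; mirror symmetry z ↦ −z ⇒ only even powers of z; it's symmetric under y → −y, forcing even powers of y.
Next, observable constraints: it crosses the x-axis at the gridline x = 0; it meets the z-axis at z = 0 (among the integer gridlines).
Finally, together with the visible shape, these determine p as stated.

3*x^2 + y^2 - 2*z^2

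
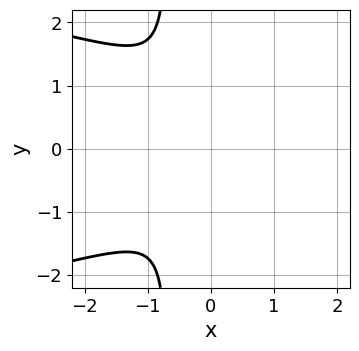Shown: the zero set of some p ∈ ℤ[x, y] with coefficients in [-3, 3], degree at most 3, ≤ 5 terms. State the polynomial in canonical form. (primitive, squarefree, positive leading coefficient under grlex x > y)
3*x*y^2 + 3*x^2 + 2*y^2

Degree: no degree-2 curve has this shape, so deg p = 3.
Symmetries: the y ↦ −y reflection is a symmetry, so y appears only in even powers.
These observations pin down the coefficients.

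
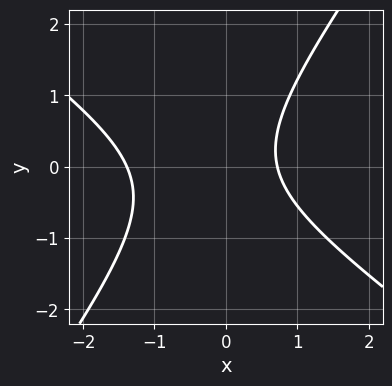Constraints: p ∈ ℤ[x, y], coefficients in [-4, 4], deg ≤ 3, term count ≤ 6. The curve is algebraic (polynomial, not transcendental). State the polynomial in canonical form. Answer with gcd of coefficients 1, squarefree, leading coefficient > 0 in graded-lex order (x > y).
3*x^2 + 2*x*y - 3*y^2 + 2*x - 3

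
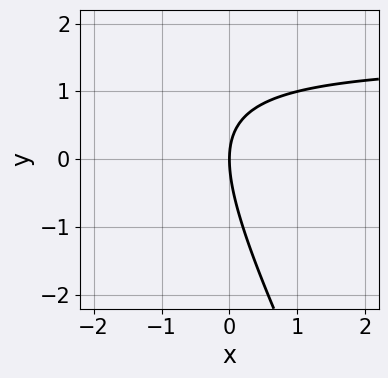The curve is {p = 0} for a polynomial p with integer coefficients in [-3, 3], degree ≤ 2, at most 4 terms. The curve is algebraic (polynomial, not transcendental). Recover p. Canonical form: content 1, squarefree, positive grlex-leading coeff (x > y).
(a) deg p = 2.
(b) Observable constraints: one x-axis crossing is at x = 0; one y-axis crossing is at y = 0.
(c) Matching integer coefficients to the picture gives p.

2*x*y + y^2 - 3*x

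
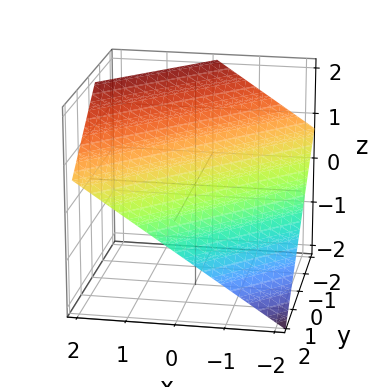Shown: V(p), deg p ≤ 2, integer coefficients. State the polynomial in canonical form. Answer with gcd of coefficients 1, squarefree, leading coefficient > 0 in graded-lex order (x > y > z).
2*x - 2*y - 3*z + 2

(a) The degree is 1 — every cross-section is a straight line — this is a plane.
(b) Reading off the gridlines: one x-axis crossing is at x = -1; it crosses the y-axis at the gridline y = 1.
(c) The integer polynomial consistent with all of this is the stated p.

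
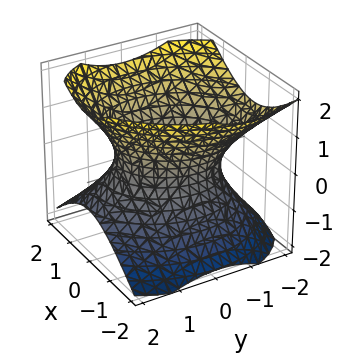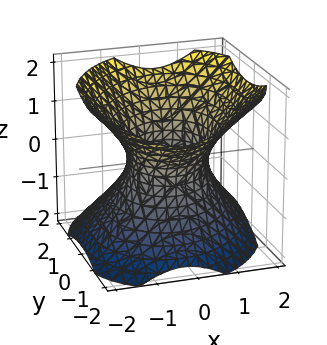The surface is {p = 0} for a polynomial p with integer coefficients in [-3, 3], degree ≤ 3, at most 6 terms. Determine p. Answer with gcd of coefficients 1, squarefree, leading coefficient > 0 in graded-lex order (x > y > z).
(a) Degree: a generic line meets the surface in up to 2 points, so deg p = 2.
(b) From the axis intercepts and sections: no z-intercept at any integer in the box; the x-axis gridline crossings are at x ∈ {-1, 1}.
(c) Together with the visible shape, these determine p as stated.

3*x^2 - x*y + 2*y^2 + y*z - 3*z^2 - 3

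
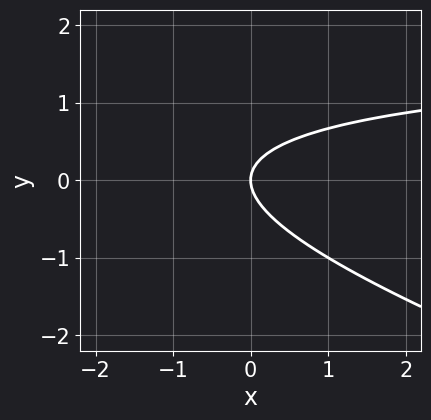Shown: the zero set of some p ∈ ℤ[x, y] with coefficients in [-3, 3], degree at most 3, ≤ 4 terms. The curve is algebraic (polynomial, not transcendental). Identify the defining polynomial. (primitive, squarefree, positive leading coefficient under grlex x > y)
Degree: no degree-1 curve has this shape, so deg p = 2.
Checking where it meets the axes: it meets the x-axis at x = 0 (among the integer gridlines); it meets the y-axis at y = 0 (among the integer gridlines).
Solving for integer coefficients yields p as stated.

x*y + 3*y^2 - 2*x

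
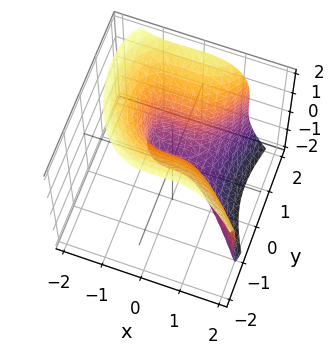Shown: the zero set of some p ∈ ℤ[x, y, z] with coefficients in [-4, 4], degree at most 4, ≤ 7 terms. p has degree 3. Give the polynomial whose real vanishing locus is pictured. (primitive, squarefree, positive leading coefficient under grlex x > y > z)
2*x^3 + x^2*y + z^3 - 3*y^2 + 3*y

(a) The degree is 3 — a generic line meets the surface in up to 3 points.
(b) Observable constraints: one x-axis crossing is at x = 0; among the integer gridlines, it crosses the y-axis at y ∈ {0, 1}; it meets the z-axis at z = 0 (among the integer gridlines).
(c) Putting this together gives p.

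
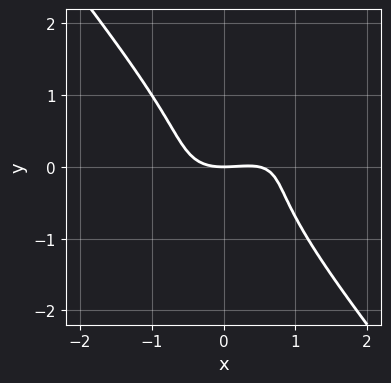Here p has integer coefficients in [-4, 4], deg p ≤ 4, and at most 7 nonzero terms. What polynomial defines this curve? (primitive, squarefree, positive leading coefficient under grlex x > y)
2*x^3 - 3*x^2*y + 3*y^3 - x^2 + 3*y

deg p = 3. No degree-2 curve has this shape.
From the axis intercepts and sections: one y-axis crossing is at y = 0; one x-axis crossing is at x = 0.
Fitting integer coefficients to these (and the overall shape) gives p.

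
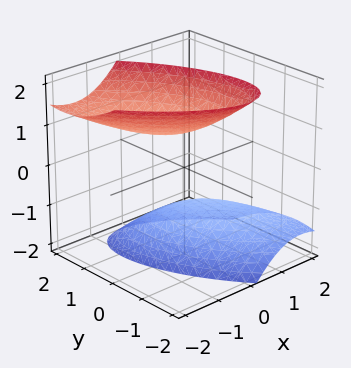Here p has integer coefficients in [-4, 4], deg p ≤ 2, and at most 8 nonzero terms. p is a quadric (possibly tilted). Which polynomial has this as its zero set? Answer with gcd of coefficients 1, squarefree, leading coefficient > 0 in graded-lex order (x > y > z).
3*x^2 + 3*x*y + 2*x*z + 2*y^2 - 2*z^2 + 2

There are 2 components. Treating them together as one polynomial.
deg p = 2. A generic line meets the surface in up to 2 points.
From the axis intercepts and sections: the z-axis gridline crossings are at z ∈ {-1, 1}; it misses every integer gridline on the y-axis; the surface avoids every integer x-axis point in the box.
Fitting integer coefficients to these (and the overall shape) gives p.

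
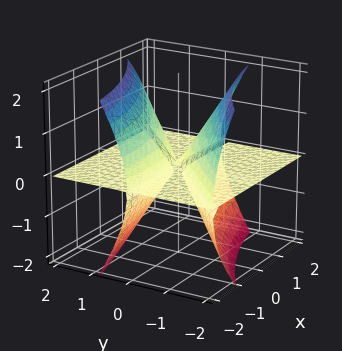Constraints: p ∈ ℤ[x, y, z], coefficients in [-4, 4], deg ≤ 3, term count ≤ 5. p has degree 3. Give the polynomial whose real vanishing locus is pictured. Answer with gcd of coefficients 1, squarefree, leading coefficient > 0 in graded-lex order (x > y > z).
(a) The picture has 3 separate pieces. Treating them together as one polynomial.
(b) deg p = 3. The shape is more complex than any degree-2 surface.
(c) From the visible intercepts: every point of the x-axis in the box is on the surface; one z-axis crossing is at z = 0.
(d) Fitting integer coefficients to these (and the overall shape) gives p. Check: (0, 2, 0) on the y-axis lies on the surface, and p(0, 2, 0) = 0. ✓

2*x*y*z - 2*y^2*z + z^3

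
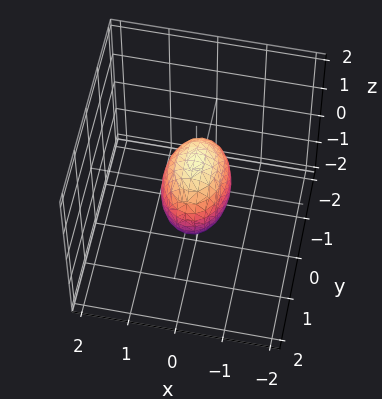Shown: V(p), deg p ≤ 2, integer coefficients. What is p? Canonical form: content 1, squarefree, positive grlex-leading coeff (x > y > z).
The degree is 2 — a closed, bounded, convex surface; a quadric.
Symmetries: the z ↦ −z reflection is a symmetry, so z appears only in even powers; mirror symmetry y ↦ −y ⇒ only even powers of y; mirror symmetry x ↦ −x ⇒ only even powers of x.
Against the integer gridlines: among the integer gridlines, it crosses the z-axis at z ∈ {-1, 1}; among the integer gridlines, it crosses the y-axis at y ∈ {-1, 1}.
Together with the visible shape, these determine p as stated.

2*x^2 + y^2 + z^2 - 1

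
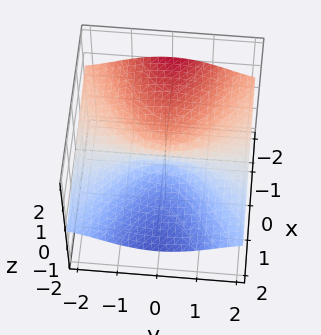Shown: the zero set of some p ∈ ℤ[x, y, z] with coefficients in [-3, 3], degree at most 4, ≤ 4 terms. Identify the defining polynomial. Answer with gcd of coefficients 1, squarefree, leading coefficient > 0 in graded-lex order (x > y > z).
1. Degree: no degree-2 surface has this shape, so deg p = 3.
2. Observable constraints: it crosses the z-axis at the gridline z = 0; it meets the x-axis at x = 0 (among the integer gridlines).
3. Assembling these constraints gives the stated polynomial. Check: (0, 2, 0) on the y-axis lies on the surface, and p(0, 2, 0) = 0. ✓

x*z^2 - 3*y^2*z - 3*z^3 - 3*x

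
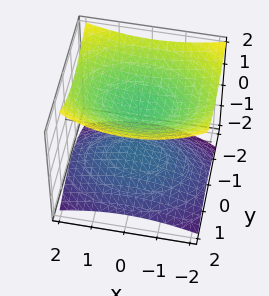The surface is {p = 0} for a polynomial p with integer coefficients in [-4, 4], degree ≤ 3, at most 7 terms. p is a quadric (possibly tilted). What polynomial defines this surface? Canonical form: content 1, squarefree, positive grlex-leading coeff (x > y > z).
There are 2 components. They look like related sheets of one shape, so recover p as a whole.
The degree is 2 — the shape is more complex than any degree-1 surface.
From the visible intercepts: it misses every integer gridline on the y-axis; the surface avoids every integer x-axis point in the box.
Assembling these constraints gives the stated polynomial.

x^2 + 2*y^2 + y*z - 3*z^2 + 2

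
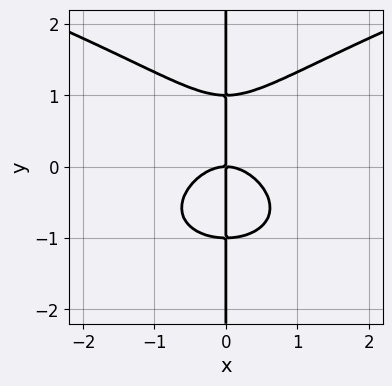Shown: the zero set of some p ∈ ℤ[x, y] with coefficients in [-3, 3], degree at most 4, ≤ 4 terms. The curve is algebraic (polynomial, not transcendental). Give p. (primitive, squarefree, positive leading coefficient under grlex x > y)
Degree: a generic line meets the curve in up to 4 points, so deg p = 4.
Reading off the gridlines: the visible y-axis segment lies entirely on the curve; it crosses the x-axis at the gridline x = 0.
Assembling these constraints gives the stated polynomial.

x*y^3 - x^3 - x*y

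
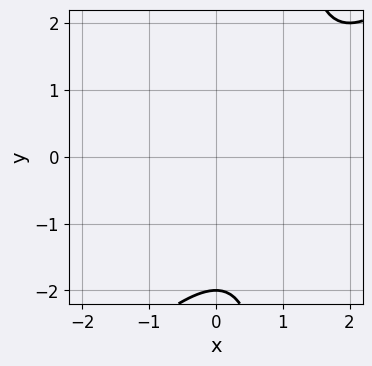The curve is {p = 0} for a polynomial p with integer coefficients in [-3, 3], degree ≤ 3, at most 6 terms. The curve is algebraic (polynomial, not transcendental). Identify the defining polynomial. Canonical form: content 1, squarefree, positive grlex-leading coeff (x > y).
First, the degree is 2 — the shape is more complex than any degree-1 curve.
Then, observable constraints: it crosses the y-axis at the gridline y = -2; no x-intercept at any integer in the box.
Finally, assembling these constraints gives the stated polynomial.

x^2 - x*y - 2*x + y + 2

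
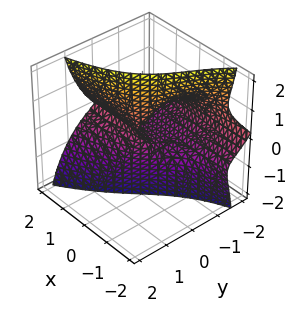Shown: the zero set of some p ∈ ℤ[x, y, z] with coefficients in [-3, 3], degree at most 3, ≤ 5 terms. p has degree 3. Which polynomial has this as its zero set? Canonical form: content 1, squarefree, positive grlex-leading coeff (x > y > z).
1. deg p = 3.
2. Checking where it meets the axes: every point of the x-axis in the box is on the surface; the visible z-axis segment lies entirely on the surface.
3. Assembling these constraints gives the stated polynomial.

x*y*z - 2*x*z^2 + y^3 + 2*y*z^2 + 2*y^2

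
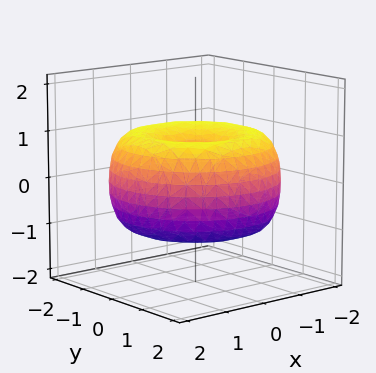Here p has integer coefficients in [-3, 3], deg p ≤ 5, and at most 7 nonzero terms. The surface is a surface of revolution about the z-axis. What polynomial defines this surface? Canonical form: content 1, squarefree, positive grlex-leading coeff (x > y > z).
The degree is 4 — the shape is more complex than any degree-3 surface.
Symmetries: the z-axis is an axis of rotation, so x and y enter only as x² + y².
Observable constraints: a circular section at z = 1 has radius exactly 1.
Fitting integer coefficients to these (and the overall shape) gives p.

x^4 + 2*x^2*y^2 + y^4 - 3*x^2 - 3*y^2 + 3*z^2 - 1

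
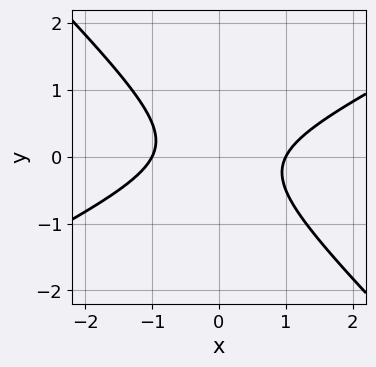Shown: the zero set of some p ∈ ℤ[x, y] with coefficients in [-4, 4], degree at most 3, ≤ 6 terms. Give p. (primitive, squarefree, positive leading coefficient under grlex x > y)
1. deg p = 2. The shape is more complex than any degree-1 curve.
2. Against the integer gridlines: no y-intercept at any integer in the box; among the integer gridlines, it crosses the x-axis at x ∈ {-1, 1}.
3. Together with the visible shape, these determine p as stated.

x^2 - x*y - 2*y^2 - 1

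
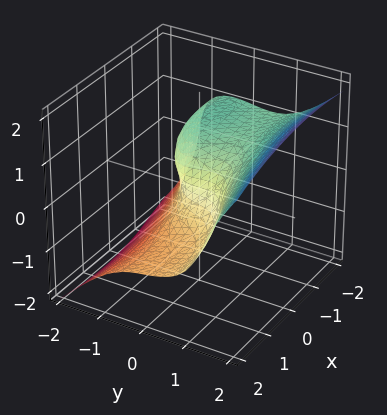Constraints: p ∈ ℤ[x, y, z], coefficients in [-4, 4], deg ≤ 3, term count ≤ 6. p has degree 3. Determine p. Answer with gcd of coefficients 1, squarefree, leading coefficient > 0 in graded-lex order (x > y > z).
x^2*z - 3*y^3 + 3*z^3 + 2*y*z + 3*x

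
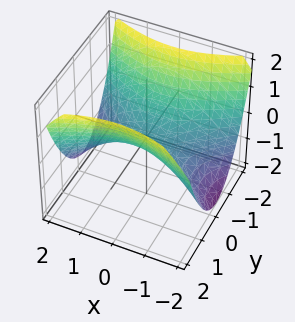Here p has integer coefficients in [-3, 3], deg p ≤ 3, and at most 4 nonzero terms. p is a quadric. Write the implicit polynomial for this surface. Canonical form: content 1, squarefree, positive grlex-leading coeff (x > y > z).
1. Degree: a hyperbolic paraboloid; a quadric, so deg p = 2.
2. Symmetries: mirror symmetry x ↦ −x ⇒ only even powers of x; it's symmetric under y → −y, forcing even powers of y.
3. Checking where it meets the axes: one z-axis crossing is at z = 0; it crosses the x-axis at the gridline x = 0; it meets the y-axis at y = 0 (among the integer gridlines).
4. Matching integer coefficients to the picture gives p.

x^2 - 2*y^2 + 3*z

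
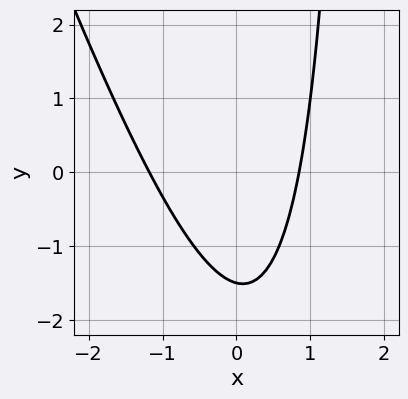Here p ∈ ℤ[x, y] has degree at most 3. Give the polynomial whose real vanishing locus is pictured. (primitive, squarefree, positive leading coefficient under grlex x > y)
3*x^2 + x*y + x - 2*y - 3

Degree: the shape is more complex than any degree-1 curve, so deg p = 2.
Putting this together gives p.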